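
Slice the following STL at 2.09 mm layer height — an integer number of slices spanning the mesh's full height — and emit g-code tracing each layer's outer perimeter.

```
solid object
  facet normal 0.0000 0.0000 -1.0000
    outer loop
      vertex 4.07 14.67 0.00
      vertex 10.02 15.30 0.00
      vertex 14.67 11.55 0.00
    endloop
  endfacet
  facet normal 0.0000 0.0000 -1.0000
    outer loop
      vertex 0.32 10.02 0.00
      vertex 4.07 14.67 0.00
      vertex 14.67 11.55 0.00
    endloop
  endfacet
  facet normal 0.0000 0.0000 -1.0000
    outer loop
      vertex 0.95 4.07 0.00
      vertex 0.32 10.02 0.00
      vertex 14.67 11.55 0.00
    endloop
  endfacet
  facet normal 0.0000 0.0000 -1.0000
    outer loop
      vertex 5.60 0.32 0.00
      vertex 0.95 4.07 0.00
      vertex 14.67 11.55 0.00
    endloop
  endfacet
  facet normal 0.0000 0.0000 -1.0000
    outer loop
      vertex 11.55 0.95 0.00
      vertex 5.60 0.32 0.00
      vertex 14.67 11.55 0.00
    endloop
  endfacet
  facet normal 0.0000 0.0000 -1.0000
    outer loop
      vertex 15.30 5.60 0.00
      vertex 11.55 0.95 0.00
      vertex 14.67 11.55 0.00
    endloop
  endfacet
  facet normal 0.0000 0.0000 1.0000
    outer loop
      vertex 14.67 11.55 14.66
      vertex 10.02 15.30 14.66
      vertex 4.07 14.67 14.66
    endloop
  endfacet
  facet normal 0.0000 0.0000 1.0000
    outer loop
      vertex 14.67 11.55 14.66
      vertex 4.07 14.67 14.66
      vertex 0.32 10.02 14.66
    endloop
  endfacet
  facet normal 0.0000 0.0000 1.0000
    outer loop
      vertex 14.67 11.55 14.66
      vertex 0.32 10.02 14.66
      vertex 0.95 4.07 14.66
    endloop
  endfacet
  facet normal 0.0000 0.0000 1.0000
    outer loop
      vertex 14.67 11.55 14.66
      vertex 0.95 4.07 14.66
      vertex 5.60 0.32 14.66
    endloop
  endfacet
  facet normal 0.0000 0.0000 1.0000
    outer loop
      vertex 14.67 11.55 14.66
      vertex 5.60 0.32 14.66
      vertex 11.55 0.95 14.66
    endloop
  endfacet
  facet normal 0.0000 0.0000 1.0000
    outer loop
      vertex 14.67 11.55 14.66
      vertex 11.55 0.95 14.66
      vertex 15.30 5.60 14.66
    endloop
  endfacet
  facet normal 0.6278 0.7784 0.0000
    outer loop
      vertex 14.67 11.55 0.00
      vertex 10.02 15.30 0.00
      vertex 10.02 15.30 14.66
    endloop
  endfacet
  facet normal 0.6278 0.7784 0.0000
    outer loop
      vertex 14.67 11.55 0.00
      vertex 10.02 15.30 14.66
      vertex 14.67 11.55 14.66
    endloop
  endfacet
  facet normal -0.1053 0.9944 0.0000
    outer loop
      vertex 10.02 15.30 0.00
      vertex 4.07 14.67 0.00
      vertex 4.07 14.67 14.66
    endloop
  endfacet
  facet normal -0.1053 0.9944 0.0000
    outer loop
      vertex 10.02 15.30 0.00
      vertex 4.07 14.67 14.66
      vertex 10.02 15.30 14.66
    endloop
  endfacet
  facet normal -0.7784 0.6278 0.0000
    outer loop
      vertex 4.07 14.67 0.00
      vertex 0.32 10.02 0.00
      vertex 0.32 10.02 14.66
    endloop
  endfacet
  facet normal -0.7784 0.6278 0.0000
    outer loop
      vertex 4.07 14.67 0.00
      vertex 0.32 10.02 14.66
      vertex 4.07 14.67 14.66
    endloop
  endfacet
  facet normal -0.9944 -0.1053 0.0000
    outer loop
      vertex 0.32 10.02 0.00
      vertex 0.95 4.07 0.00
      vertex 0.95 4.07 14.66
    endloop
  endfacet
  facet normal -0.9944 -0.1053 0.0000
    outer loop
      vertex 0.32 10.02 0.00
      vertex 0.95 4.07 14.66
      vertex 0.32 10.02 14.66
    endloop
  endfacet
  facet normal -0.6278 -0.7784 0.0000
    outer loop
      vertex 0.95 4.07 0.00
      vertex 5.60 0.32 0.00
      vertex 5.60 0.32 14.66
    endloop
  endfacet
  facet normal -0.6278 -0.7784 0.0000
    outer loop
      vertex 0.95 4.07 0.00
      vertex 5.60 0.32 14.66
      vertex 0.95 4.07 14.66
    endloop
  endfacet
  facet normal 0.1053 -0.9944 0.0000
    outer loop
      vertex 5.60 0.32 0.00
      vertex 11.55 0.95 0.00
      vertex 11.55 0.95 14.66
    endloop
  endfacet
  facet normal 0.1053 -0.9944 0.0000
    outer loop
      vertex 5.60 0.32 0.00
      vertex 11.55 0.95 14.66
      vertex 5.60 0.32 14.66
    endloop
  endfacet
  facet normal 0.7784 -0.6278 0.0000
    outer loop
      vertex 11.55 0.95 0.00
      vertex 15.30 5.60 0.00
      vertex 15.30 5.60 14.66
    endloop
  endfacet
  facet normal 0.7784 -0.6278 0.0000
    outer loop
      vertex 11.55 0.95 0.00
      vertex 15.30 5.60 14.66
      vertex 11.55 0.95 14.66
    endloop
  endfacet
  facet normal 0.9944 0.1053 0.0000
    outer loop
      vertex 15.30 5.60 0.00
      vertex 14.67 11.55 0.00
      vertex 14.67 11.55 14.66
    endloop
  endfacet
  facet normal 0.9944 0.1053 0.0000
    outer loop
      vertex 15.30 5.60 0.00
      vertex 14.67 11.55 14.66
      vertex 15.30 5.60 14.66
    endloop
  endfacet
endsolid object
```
; perimeter-only toolpath
G21 ; units = mm
G90 ; absolute positioning
G28 ; home
; layer 1
G0 Z2.09
G0 X14.67 Y11.55
G1 X10.02 Y15.30
G1 X4.07 Y14.67
G1 X0.32 Y10.02
G1 X0.95 Y4.07
G1 X5.60 Y0.32
G1 X11.55 Y0.95
G1 X15.30 Y5.60
G1 X14.67 Y11.55
; layer 2
G0 Z4.19
G0 X14.67 Y11.55
G1 X10.02 Y15.30
G1 X4.07 Y14.67
G1 X0.32 Y10.02
G1 X0.95 Y4.07
G1 X5.60 Y0.32
G1 X11.55 Y0.95
G1 X15.30 Y5.60
G1 X14.67 Y11.55
; layer 3
G0 Z6.28
G0 X14.67 Y11.55
G1 X10.02 Y15.30
G1 X4.07 Y14.67
G1 X0.32 Y10.02
G1 X0.95 Y4.07
G1 X5.60 Y0.32
G1 X11.55 Y0.95
G1 X15.30 Y5.60
G1 X14.67 Y11.55
; layer 4
G0 Z8.38
G0 X14.67 Y11.55
G1 X10.02 Y15.30
G1 X4.07 Y14.67
G1 X0.32 Y10.02
G1 X0.95 Y4.07
G1 X5.60 Y0.32
G1 X11.55 Y0.95
G1 X15.30 Y5.60
G1 X14.67 Y11.55
; layer 5
G0 Z10.47
G0 X14.67 Y11.55
G1 X10.02 Y15.30
G1 X4.07 Y14.67
G1 X0.32 Y10.02
G1 X0.95 Y4.07
G1 X5.60 Y0.32
G1 X11.55 Y0.95
G1 X15.30 Y5.60
G1 X14.67 Y11.55
; layer 6
G0 Z12.57
G0 X14.67 Y11.55
G1 X10.02 Y15.30
G1 X4.07 Y14.67
G1 X0.32 Y10.02
G1 X0.95 Y4.07
G1 X5.60 Y0.32
G1 X11.55 Y0.95
G1 X15.30 Y5.60
G1 X14.67 Y11.55
; layer 7
G0 Z14.66
G0 X14.67 Y11.55
G1 X10.02 Y15.30
G1 X4.07 Y14.67
G1 X0.32 Y10.02
G1 X0.95 Y4.07
G1 X5.60 Y0.32
G1 X11.55 Y0.95
G1 X15.30 Y5.60
G1 X14.67 Y11.55
M2 ; end

The solid is a regular 8-sided prism (a cylinder approximated with 8 flat sides), circumscribed radius ≈ 7.81 mm, height ≈ 14.7 mm. Slicing at Δz = 2.09 mm — 7 equal slices spanning the solid's height, so layer i sits at z = i·h/7 — gives 7 non-empty perimeters. Each is a 8-segment closed polygon; G0 lifts to the layer z and rapids to the start vertex, then G1 traces the edges.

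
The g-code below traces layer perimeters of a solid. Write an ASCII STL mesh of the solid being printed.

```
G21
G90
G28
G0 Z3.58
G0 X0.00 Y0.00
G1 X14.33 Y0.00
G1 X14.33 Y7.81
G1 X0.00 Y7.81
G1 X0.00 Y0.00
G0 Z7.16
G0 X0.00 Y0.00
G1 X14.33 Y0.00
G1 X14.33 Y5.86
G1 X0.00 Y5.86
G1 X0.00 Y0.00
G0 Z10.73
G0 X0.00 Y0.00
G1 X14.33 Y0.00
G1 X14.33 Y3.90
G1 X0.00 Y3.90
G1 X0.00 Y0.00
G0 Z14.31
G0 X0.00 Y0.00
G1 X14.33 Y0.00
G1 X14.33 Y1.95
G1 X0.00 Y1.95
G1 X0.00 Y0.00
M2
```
solid part
  facet normal 0.0000 0.0000 -1.0000
    outer loop
      vertex 14.33 9.76 0.00
      vertex 14.33 0.00 0.00
      vertex 0.00 0.00 0.00
    endloop
  endfacet
  facet normal 0.0000 0.0000 -1.0000
    outer loop
      vertex 0.00 9.76 0.00
      vertex 14.33 9.76 0.00
      vertex 0.00 0.00 0.00
    endloop
  endfacet
  facet normal 0.0000 -1.0000 0.0000
    outer loop
      vertex 0.00 0.00 0.00
      vertex 14.33 0.00 0.00
      vertex 14.33 0.00 17.89
    endloop
  endfacet
  facet normal 0.0000 -1.0000 0.0000
    outer loop
      vertex 0.00 0.00 0.00
      vertex 14.33 0.00 17.89
      vertex 0.00 0.00 17.89
    endloop
  endfacet
  facet normal 0.0000 0.8779 0.4789
    outer loop
      vertex 0.00 0.00 17.89
      vertex 14.33 0.00 17.89
      vertex 14.33 9.76 0.00
    endloop
  endfacet
  facet normal 0.0000 0.8779 0.4789
    outer loop
      vertex 0.00 0.00 17.89
      vertex 14.33 9.76 0.00
      vertex 0.00 9.76 0.00
    endloop
  endfacet
  facet normal -1.0000 0.0000 0.0000
    outer loop
      vertex 0.00 0.00 17.89
      vertex 0.00 9.76 0.00
      vertex 0.00 0.00 0.00
    endloop
  endfacet
  facet normal 1.0000 0.0000 0.0000
    outer loop
      vertex 14.33 0.00 0.00
      vertex 14.33 9.76 0.00
      vertex 14.33 0.00 17.89
    endloop
  endfacet
endsolid part

The G0 Z moves step by Δz≈3.58 mm. The G1 loops shrink linearly with z, so the solid tapers from its base footprint up to z≈17.9. Closing with a flat bottom cap and the tapered top and triangulating gives 8 facets — a wedge (ramp): 14.3 × 9.76 mm base, rising to 17.9 mm along the y=0 edge and sloping linearly to z=0 at y=9.76.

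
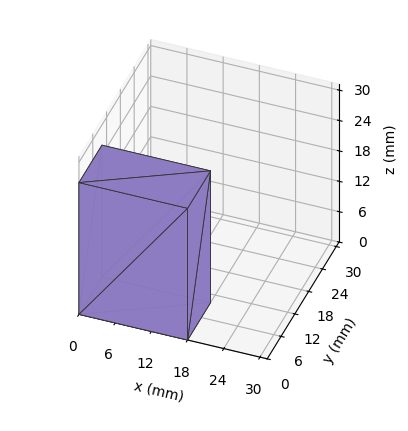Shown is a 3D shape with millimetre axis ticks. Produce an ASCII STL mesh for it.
Reading the render: the shape is a rectangular box, roughly 18 × 10 mm footprint and 26 mm tall (dimensions read to the nearest mm from the axis ticks). For the STL, each face is triangulated and given an outward normal.

solid part
  facet normal 0.0000 0.0000 -1.0000
    outer loop
      vertex 18.0 10.0 0.0
      vertex 18.0 0.0 0.0
      vertex 0.0 0.0 0.0
    endloop
  endfacet
  facet normal 0.0000 0.0000 -1.0000
    outer loop
      vertex 0.0 10.0 0.0
      vertex 18.0 10.0 0.0
      vertex 0.0 0.0 0.0
    endloop
  endfacet
  facet normal 0.0000 0.0000 1.0000
    outer loop
      vertex 0.0 0.0 26.0
      vertex 18.0 0.0 26.0
      vertex 18.0 10.0 26.0
    endloop
  endfacet
  facet normal 0.0000 0.0000 1.0000
    outer loop
      vertex 0.0 0.0 26.0
      vertex 18.0 10.0 26.0
      vertex 0.0 10.0 26.0
    endloop
  endfacet
  facet normal 0.0000 -1.0000 0.0000
    outer loop
      vertex 0.0 0.0 0.0
      vertex 18.0 0.0 0.0
      vertex 18.0 0.0 26.0
    endloop
  endfacet
  facet normal 0.0000 -1.0000 0.0000
    outer loop
      vertex 0.0 0.0 0.0
      vertex 18.0 0.0 26.0
      vertex 0.0 0.0 26.0
    endloop
  endfacet
  facet normal 0.0000 1.0000 0.0000
    outer loop
      vertex 18.0 10.0 26.0
      vertex 18.0 10.0 0.0
      vertex 0.0 10.0 0.0
    endloop
  endfacet
  facet normal 0.0000 1.0000 0.0000
    outer loop
      vertex 0.0 10.0 26.0
      vertex 18.0 10.0 26.0
      vertex 0.0 10.0 0.0
    endloop
  endfacet
  facet normal -1.0000 0.0000 0.0000
    outer loop
      vertex 0.0 10.0 26.0
      vertex 0.0 10.0 0.0
      vertex 0.0 0.0 0.0
    endloop
  endfacet
  facet normal -1.0000 0.0000 0.0000
    outer loop
      vertex 0.0 0.0 26.0
      vertex 0.0 10.0 26.0
      vertex 0.0 0.0 0.0
    endloop
  endfacet
  facet normal 1.0000 0.0000 0.0000
    outer loop
      vertex 18.0 0.0 0.0
      vertex 18.0 10.0 0.0
      vertex 18.0 10.0 26.0
    endloop
  endfacet
  facet normal 1.0000 0.0000 0.0000
    outer loop
      vertex 18.0 0.0 0.0
      vertex 18.0 10.0 26.0
      vertex 18.0 0.0 26.0
    endloop
  endfacet
endsolid part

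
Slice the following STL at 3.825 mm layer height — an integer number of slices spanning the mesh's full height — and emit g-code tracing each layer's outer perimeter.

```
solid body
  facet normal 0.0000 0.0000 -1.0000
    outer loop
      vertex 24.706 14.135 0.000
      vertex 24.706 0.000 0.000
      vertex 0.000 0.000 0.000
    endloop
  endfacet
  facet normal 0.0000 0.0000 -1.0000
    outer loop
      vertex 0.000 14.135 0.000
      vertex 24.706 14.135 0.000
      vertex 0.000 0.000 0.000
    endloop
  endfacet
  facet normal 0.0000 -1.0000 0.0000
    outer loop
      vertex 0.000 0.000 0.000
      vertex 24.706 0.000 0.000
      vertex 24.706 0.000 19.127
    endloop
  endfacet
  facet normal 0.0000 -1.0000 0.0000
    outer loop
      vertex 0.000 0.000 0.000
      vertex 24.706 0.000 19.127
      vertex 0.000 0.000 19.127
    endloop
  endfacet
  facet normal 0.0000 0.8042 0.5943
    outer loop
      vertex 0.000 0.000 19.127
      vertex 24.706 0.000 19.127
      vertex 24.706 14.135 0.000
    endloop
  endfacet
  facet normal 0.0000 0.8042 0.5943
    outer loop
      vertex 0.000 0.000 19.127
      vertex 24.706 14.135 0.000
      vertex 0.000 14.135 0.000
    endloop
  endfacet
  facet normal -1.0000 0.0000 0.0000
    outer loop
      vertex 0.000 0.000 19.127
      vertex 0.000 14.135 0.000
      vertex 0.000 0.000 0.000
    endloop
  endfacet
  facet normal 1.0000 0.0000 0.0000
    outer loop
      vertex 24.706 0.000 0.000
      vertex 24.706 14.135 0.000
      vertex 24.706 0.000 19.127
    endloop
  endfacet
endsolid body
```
; perimeter-only toolpath
G21 ; units = mm
G90 ; absolute positioning
G28 ; home
; layer 1
G0 Z3.825
G0 X0.000 Y0.000
G1 X24.706 Y0.000
G1 X24.706 Y11.308
G1 X0.000 Y11.308
G1 X0.000 Y0.000
; layer 2
G0 Z7.651
G0 X0.000 Y0.000
G1 X24.706 Y0.000
G1 X24.706 Y8.481
G1 X0.000 Y8.481
G1 X0.000 Y0.000
; layer 3
G0 Z11.476
G0 X0.000 Y0.000
G1 X24.706 Y0.000
G1 X24.706 Y5.654
G1 X0.000 Y5.654
G1 X0.000 Y0.000
; layer 4
G0 Z15.302
G0 X0.000 Y0.000
G1 X24.706 Y0.000
G1 X24.706 Y2.827
G1 X0.000 Y2.827
G1 X0.000 Y0.000
M2 ; end

The solid is a wedge (ramp): 24.7 × 14.1 mm base, rising to 19.1 mm along the y=0 edge and sloping linearly to z=0 at y=14.1. Slicing at Δz = 3.825 mm — 5 equal slices spanning the solid's height, so layer i sits at z = i·h/5 — gives 4 non-empty perimeters. Each is a 4-segment closed polygon; G0 lifts to the layer z and rapids to the start vertex, then G1 traces the edges. The cross-section shrinks linearly with z (the slice at the apex is degenerate and omitted).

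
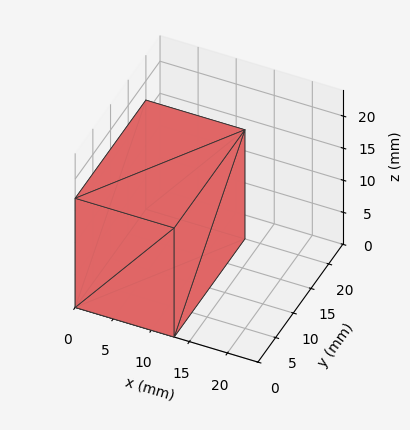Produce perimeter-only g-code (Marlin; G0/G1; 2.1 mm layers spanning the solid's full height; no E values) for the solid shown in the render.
Reading the render: the shape is a rectangular box, roughly 13 × 20 mm footprint and 17 mm tall (dimensions read to the nearest mm from the axis ticks). For the g-code, the solid's height is divided into equal slices at the stated Δz and each level perimeter traced with G1 moves after a G0 lift.

; perimeter-only toolpath
G21 ; units = mm
G90 ; absolute positioning
G28 ; home
; layer 1
G0 Z2.1
G0 X0.0 Y0.0
G1 X13.0 Y0.0
G1 X13.0 Y20.0
G1 X0.0 Y20.0
G1 X0.0 Y0.0
; layer 2
G0 Z4.2
G0 X0.0 Y0.0
G1 X13.0 Y0.0
G1 X13.0 Y20.0
G1 X0.0 Y20.0
G1 X0.0 Y0.0
; layer 3
G0 Z6.4
G0 X0.0 Y0.0
G1 X13.0 Y0.0
G1 X13.0 Y20.0
G1 X0.0 Y20.0
G1 X0.0 Y0.0
; layer 4
G0 Z8.5
G0 X0.0 Y0.0
G1 X13.0 Y0.0
G1 X13.0 Y20.0
G1 X0.0 Y20.0
G1 X0.0 Y0.0
; layer 5
G0 Z10.6
G0 X0.0 Y0.0
G1 X13.0 Y0.0
G1 X13.0 Y20.0
G1 X0.0 Y20.0
G1 X0.0 Y0.0
; layer 6
G0 Z12.8
G0 X0.0 Y0.0
G1 X13.0 Y0.0
G1 X13.0 Y20.0
G1 X0.0 Y20.0
G1 X0.0 Y0.0
; layer 7
G0 Z14.9
G0 X0.0 Y0.0
G1 X13.0 Y0.0
G1 X13.0 Y20.0
G1 X0.0 Y20.0
G1 X0.0 Y0.0
; layer 8
G0 Z17.0
G0 X0.0 Y0.0
G1 X13.0 Y0.0
G1 X13.0 Y20.0
G1 X0.0 Y20.0
G1 X0.0 Y0.0
M2 ; end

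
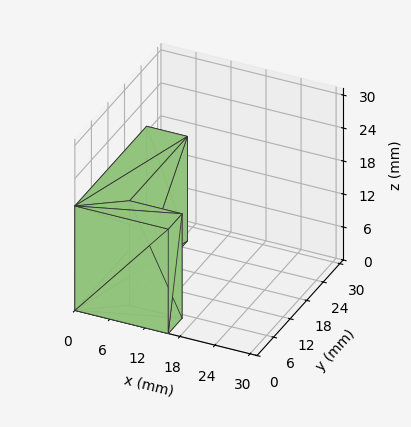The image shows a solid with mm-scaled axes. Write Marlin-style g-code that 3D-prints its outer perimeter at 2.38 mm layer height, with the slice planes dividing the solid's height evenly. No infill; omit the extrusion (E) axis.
Reading the render: the shape is an L-shaped prism: outer 16 × 26 mm, arm thicknesses ≈ 5 mm (horizontal) and 7 mm (vertical), extruded 19 mm in z (dimensions read to the nearest mm from the axis ticks). For the g-code, the solid's height is divided into equal slices at the stated Δz and each level perimeter traced with G1 moves after a G0 lift.

; perimeter-only toolpath
G21 ; units = mm
G90 ; absolute positioning
G28 ; home
; layer 1
G0 Z2.38
G0 X0.00 Y0.00
G1 X16.00 Y0.00
G1 X16.00 Y5.00
G1 X7.00 Y5.00
G1 X7.00 Y26.00
G1 X0.00 Y26.00
G1 X0.00 Y0.00
; layer 2
G0 Z4.75
G0 X0.00 Y0.00
G1 X16.00 Y0.00
G1 X16.00 Y5.00
G1 X7.00 Y5.00
G1 X7.00 Y26.00
G1 X0.00 Y26.00
G1 X0.00 Y0.00
; layer 3
G0 Z7.12
G0 X0.00 Y0.00
G1 X16.00 Y0.00
G1 X16.00 Y5.00
G1 X7.00 Y5.00
G1 X7.00 Y26.00
G1 X0.00 Y26.00
G1 X0.00 Y0.00
; layer 4
G0 Z9.50
G0 X0.00 Y0.00
G1 X16.00 Y0.00
G1 X16.00 Y5.00
G1 X7.00 Y5.00
G1 X7.00 Y26.00
G1 X0.00 Y26.00
G1 X0.00 Y0.00
; layer 5
G0 Z11.88
G0 X0.00 Y0.00
G1 X16.00 Y0.00
G1 X16.00 Y5.00
G1 X7.00 Y5.00
G1 X7.00 Y26.00
G1 X0.00 Y26.00
G1 X0.00 Y0.00
; layer 6
G0 Z14.25
G0 X0.00 Y0.00
G1 X16.00 Y0.00
G1 X16.00 Y5.00
G1 X7.00 Y5.00
G1 X7.00 Y26.00
G1 X0.00 Y26.00
G1 X0.00 Y0.00
; layer 7
G0 Z16.62
G0 X0.00 Y0.00
G1 X16.00 Y0.00
G1 X16.00 Y5.00
G1 X7.00 Y5.00
G1 X7.00 Y26.00
G1 X0.00 Y26.00
G1 X0.00 Y0.00
; layer 8
G0 Z19.00
G0 X0.00 Y0.00
G1 X16.00 Y0.00
G1 X16.00 Y5.00
G1 X7.00 Y5.00
G1 X7.00 Y26.00
G1 X0.00 Y26.00
G1 X0.00 Y0.00
M2 ; end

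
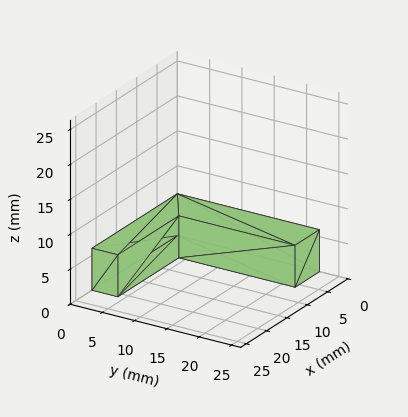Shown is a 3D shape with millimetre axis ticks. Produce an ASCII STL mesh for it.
Reading the render: the shape is an L-shaped prism: outer 21 × 22 mm, arm thicknesses ≈ 4 mm (horizontal) and 6 mm (vertical), extruded 6 mm in z (dimensions read to the nearest mm from the axis ticks). For the STL, each face is triangulated and given an outward normal.

solid part
  facet normal 0.0000 0.0000 -1.0000
    outer loop
      vertex 21.0 4.0 0.0
      vertex 21.0 0.0 0.0
      vertex 0.0 0.0 0.0
    endloop
  endfacet
  facet normal 0.0000 0.0000 -1.0000
    outer loop
      vertex 6.0 4.0 0.0
      vertex 21.0 4.0 0.0
      vertex 0.0 0.0 0.0
    endloop
  endfacet
  facet normal 0.0000 0.0000 -1.0000
    outer loop
      vertex 6.0 22.0 0.0
      vertex 6.0 4.0 0.0
      vertex 0.0 0.0 0.0
    endloop
  endfacet
  facet normal 0.0000 0.0000 -1.0000
    outer loop
      vertex 0.0 22.0 0.0
      vertex 6.0 22.0 0.0
      vertex 0.0 0.0 0.0
    endloop
  endfacet
  facet normal 0.0000 0.0000 1.0000
    outer loop
      vertex 0.0 0.0 6.0
      vertex 21.0 0.0 6.0
      vertex 21.0 4.0 6.0
    endloop
  endfacet
  facet normal 0.0000 0.0000 1.0000
    outer loop
      vertex 0.0 0.0 6.0
      vertex 21.0 4.0 6.0
      vertex 6.0 4.0 6.0
    endloop
  endfacet
  facet normal 0.0000 0.0000 1.0000
    outer loop
      vertex 0.0 0.0 6.0
      vertex 6.0 4.0 6.0
      vertex 6.0 22.0 6.0
    endloop
  endfacet
  facet normal 0.0000 0.0000 1.0000
    outer loop
      vertex 0.0 0.0 6.0
      vertex 6.0 22.0 6.0
      vertex 0.0 22.0 6.0
    endloop
  endfacet
  facet normal 0.0000 -1.0000 0.0000
    outer loop
      vertex 0.0 0.0 0.0
      vertex 21.0 0.0 0.0
      vertex 21.0 0.0 6.0
    endloop
  endfacet
  facet normal 0.0000 -1.0000 0.0000
    outer loop
      vertex 0.0 0.0 0.0
      vertex 21.0 0.0 6.0
      vertex 0.0 0.0 6.0
    endloop
  endfacet
  facet normal 1.0000 0.0000 0.0000
    outer loop
      vertex 21.0 0.0 0.0
      vertex 21.0 4.0 0.0
      vertex 21.0 4.0 6.0
    endloop
  endfacet
  facet normal 1.0000 0.0000 0.0000
    outer loop
      vertex 21.0 0.0 0.0
      vertex 21.0 4.0 6.0
      vertex 21.0 0.0 6.0
    endloop
  endfacet
  facet normal 0.0000 1.0000 0.0000
    outer loop
      vertex 21.0 4.0 0.0
      vertex 6.0 4.0 0.0
      vertex 6.0 4.0 6.0
    endloop
  endfacet
  facet normal 0.0000 1.0000 0.0000
    outer loop
      vertex 21.0 4.0 0.0
      vertex 6.0 4.0 6.0
      vertex 21.0 4.0 6.0
    endloop
  endfacet
  facet normal 1.0000 0.0000 0.0000
    outer loop
      vertex 6.0 4.0 0.0
      vertex 6.0 22.0 0.0
      vertex 6.0 22.0 6.0
    endloop
  endfacet
  facet normal 1.0000 0.0000 0.0000
    outer loop
      vertex 6.0 4.0 0.0
      vertex 6.0 22.0 6.0
      vertex 6.0 4.0 6.0
    endloop
  endfacet
  facet normal 0.0000 1.0000 0.0000
    outer loop
      vertex 6.0 22.0 0.0
      vertex 0.0 22.0 0.0
      vertex 0.0 22.0 6.0
    endloop
  endfacet
  facet normal 0.0000 1.0000 0.0000
    outer loop
      vertex 6.0 22.0 0.0
      vertex 0.0 22.0 6.0
      vertex 6.0 22.0 6.0
    endloop
  endfacet
  facet normal -1.0000 0.0000 0.0000
    outer loop
      vertex 0.0 22.0 0.0
      vertex 0.0 0.0 0.0
      vertex 0.0 0.0 6.0
    endloop
  endfacet
  facet normal -1.0000 0.0000 0.0000
    outer loop
      vertex 0.0 22.0 0.0
      vertex 0.0 0.0 6.0
      vertex 0.0 22.0 6.0
    endloop
  endfacet
endsolid part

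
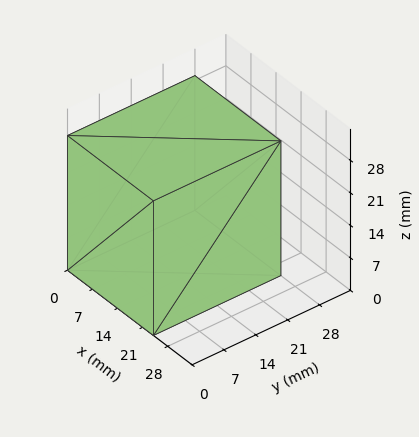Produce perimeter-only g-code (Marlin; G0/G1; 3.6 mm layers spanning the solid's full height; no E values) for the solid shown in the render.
Reading the render: the shape is a rectangular box, roughly 24 × 28 mm footprint and 29 mm tall (dimensions read to the nearest mm from the axis ticks). For the g-code, the solid's height is divided into equal slices at the stated Δz and each level perimeter traced with G1 moves after a G0 lift.

; perimeter-only toolpath
G21 ; units = mm
G90 ; absolute positioning
G28 ; home
; layer 1
G0 Z3.6
G0 X0.0 Y0.0
G1 X24.0 Y0.0
G1 X24.0 Y28.0
G1 X0.0 Y28.0
G1 X0.0 Y0.0
; layer 2
G0 Z7.2
G0 X0.0 Y0.0
G1 X24.0 Y0.0
G1 X24.0 Y28.0
G1 X0.0 Y28.0
G1 X0.0 Y0.0
; layer 3
G0 Z10.9
G0 X0.0 Y0.0
G1 X24.0 Y0.0
G1 X24.0 Y28.0
G1 X0.0 Y28.0
G1 X0.0 Y0.0
; layer 4
G0 Z14.5
G0 X0.0 Y0.0
G1 X24.0 Y0.0
G1 X24.0 Y28.0
G1 X0.0 Y28.0
G1 X0.0 Y0.0
; layer 5
G0 Z18.1
G0 X0.0 Y0.0
G1 X24.0 Y0.0
G1 X24.0 Y28.0
G1 X0.0 Y28.0
G1 X0.0 Y0.0
; layer 6
G0 Z21.8
G0 X0.0 Y0.0
G1 X24.0 Y0.0
G1 X24.0 Y28.0
G1 X0.0 Y28.0
G1 X0.0 Y0.0
; layer 7
G0 Z25.4
G0 X0.0 Y0.0
G1 X24.0 Y0.0
G1 X24.0 Y28.0
G1 X0.0 Y28.0
G1 X0.0 Y0.0
; layer 8
G0 Z29.0
G0 X0.0 Y0.0
G1 X24.0 Y0.0
G1 X24.0 Y28.0
G1 X0.0 Y28.0
G1 X0.0 Y0.0
M2 ; end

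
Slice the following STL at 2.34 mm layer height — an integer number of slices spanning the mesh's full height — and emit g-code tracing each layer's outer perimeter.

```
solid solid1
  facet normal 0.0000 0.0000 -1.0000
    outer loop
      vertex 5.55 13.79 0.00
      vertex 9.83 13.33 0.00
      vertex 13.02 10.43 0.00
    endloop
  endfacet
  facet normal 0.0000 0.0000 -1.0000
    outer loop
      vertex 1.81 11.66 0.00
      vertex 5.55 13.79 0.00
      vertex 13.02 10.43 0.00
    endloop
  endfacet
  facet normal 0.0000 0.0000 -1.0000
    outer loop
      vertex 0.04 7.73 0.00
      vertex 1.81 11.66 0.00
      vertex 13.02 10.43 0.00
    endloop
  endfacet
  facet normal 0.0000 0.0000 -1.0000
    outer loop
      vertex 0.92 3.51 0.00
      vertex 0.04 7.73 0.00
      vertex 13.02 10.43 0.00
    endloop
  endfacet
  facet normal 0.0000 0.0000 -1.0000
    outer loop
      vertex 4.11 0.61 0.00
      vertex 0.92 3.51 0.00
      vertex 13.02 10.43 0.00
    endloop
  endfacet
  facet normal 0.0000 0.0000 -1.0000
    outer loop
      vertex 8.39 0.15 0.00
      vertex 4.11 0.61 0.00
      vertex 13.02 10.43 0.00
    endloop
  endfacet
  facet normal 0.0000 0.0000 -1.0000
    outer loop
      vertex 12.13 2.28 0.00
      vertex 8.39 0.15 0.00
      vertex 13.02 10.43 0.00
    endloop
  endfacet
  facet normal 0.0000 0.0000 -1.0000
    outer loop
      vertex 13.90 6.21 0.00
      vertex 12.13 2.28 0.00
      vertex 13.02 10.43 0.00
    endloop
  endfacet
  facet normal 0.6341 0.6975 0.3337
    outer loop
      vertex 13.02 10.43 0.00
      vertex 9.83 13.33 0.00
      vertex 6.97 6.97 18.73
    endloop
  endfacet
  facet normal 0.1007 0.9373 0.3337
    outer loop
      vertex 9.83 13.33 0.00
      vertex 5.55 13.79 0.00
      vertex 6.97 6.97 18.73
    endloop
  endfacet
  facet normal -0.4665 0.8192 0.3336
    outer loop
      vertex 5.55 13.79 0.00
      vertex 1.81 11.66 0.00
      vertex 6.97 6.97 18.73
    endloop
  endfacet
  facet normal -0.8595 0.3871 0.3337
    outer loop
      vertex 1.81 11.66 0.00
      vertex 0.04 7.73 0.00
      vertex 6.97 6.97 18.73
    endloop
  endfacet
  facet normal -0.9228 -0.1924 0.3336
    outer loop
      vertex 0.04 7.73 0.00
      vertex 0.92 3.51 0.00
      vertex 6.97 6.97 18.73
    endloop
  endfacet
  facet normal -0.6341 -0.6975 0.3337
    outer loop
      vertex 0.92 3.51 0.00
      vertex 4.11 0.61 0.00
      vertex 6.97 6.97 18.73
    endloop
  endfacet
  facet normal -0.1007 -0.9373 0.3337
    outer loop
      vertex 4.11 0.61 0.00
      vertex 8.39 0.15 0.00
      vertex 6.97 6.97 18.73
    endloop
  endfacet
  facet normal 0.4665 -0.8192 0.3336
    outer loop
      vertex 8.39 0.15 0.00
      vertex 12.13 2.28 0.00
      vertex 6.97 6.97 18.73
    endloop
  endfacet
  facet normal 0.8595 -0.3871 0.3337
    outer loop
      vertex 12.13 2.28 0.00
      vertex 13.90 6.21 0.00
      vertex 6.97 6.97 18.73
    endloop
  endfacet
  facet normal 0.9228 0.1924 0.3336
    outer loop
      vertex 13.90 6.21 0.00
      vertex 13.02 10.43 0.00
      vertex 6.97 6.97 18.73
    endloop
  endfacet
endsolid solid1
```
; perimeter-only toolpath
G21 ; units = mm
G90 ; absolute positioning
G28 ; home
; layer 1
G0 Z2.34
G0 X12.26 Y10.00
G1 X9.47 Y12.54
G1 X5.73 Y12.94
G1 X2.46 Y11.07
G1 X0.91 Y7.63
G1 X1.68 Y3.94
G1 X4.47 Y1.40
G1 X8.21 Y1.00
G1 X11.49 Y2.87
G1 X13.03 Y6.30
G1 X12.26 Y10.00
; layer 2
G0 Z4.68
G0 X11.51 Y9.56
G1 X9.12 Y11.74
G1 X5.90 Y12.08
G1 X3.10 Y10.49
G1 X1.77 Y7.54
G1 X2.43 Y4.38
G1 X4.83 Y2.20
G1 X8.04 Y1.85
G1 X10.84 Y3.45
G1 X12.17 Y6.40
G1 X11.51 Y9.56
; layer 3
G0 Z7.02
G0 X10.75 Y9.13
G1 X8.76 Y10.95
G1 X6.08 Y11.23
G1 X3.75 Y9.90
G1 X2.64 Y7.45
G1 X3.19 Y4.81
G1 X5.18 Y3.00
G1 X7.86 Y2.71
G1 X10.20 Y4.04
G1 X11.30 Y6.50
G1 X10.75 Y9.13
; layer 4
G0 Z9.37
G0 X9.99 Y8.70
G1 X8.40 Y10.15
G1 X6.26 Y10.38
G1 X4.39 Y9.31
G1 X3.50 Y7.35
G1 X3.94 Y5.24
G1 X5.54 Y3.79
G1 X7.68 Y3.56
G1 X9.55 Y4.62
G1 X10.44 Y6.59
G1 X9.99 Y8.70
; layer 5
G0 Z11.71
G0 X9.24 Y8.27
G1 X8.04 Y9.36
G1 X6.44 Y9.53
G1 X5.04 Y8.73
G1 X4.37 Y7.26
G1 X4.70 Y5.67
G1 X5.90 Y4.58
G1 X7.50 Y4.41
G1 X8.91 Y5.21
G1 X9.57 Y6.69
G1 X9.24 Y8.27
; layer 6
G0 Z14.05
G0 X8.48 Y7.83
G1 X7.69 Y8.56
G1 X6.62 Y8.68
G1 X5.68 Y8.14
G1 X5.24 Y7.16
G1 X5.46 Y6.11
G1 X6.25 Y5.38
G1 X7.33 Y5.26
G1 X8.26 Y5.80
G1 X8.70 Y6.78
G1 X8.48 Y7.83
; layer 7
G0 Z16.39
G0 X7.73 Y7.40
G1 X7.33 Y7.76
G1 X6.79 Y7.82
G1 X6.33 Y7.56
G1 X6.10 Y7.06
G1 X6.21 Y6.54
G1 X6.61 Y6.18
G1 X7.15 Y6.12
G1 X7.61 Y6.38
G1 X7.84 Y6.88
G1 X7.73 Y7.40
M2 ; end

The solid is a regular 10-sided pyramid, base circumscribed radius ≈ 6.97 mm, apex at z ≈ 18.7 mm. Slicing at Δz = 2.34 mm — 8 equal slices spanning the solid's height, so layer i sits at z = i·h/8 — gives 7 non-empty perimeters. Each is a 10-segment closed polygon; G0 lifts to the layer z and rapids to the start vertex, then G1 traces the edges. The cross-section shrinks linearly with z (the slice at the apex is degenerate and omitted).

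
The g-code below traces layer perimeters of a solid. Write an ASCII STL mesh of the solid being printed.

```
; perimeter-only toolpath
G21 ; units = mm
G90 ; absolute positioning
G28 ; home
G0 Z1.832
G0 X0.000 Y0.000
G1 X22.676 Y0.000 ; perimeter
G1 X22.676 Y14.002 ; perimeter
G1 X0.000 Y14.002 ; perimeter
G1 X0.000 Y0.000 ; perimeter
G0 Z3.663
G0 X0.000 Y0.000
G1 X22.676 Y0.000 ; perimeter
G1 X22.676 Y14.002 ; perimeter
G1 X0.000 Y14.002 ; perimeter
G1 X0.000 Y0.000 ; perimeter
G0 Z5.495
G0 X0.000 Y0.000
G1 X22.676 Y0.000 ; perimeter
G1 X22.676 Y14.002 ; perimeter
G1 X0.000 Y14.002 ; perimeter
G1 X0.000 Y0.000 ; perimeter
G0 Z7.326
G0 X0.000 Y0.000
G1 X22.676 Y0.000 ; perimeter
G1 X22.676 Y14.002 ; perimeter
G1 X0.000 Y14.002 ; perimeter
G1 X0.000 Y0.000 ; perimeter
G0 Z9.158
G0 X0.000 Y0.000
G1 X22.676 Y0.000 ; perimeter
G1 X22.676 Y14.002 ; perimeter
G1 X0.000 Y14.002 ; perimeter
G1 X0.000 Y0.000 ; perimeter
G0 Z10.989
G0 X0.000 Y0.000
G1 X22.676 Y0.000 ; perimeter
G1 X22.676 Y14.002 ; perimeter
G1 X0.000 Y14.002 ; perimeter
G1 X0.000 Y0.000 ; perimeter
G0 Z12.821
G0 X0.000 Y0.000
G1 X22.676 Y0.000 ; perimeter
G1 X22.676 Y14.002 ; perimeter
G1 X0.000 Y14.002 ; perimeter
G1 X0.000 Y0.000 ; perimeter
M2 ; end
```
solid part
  facet normal 0.0000 0.0000 -1.0000
    outer loop
      vertex 22.676 14.002 0.000
      vertex 22.676 0.000 0.000
      vertex 0.000 0.000 0.000
    endloop
  endfacet
  facet normal 0.0000 0.0000 -1.0000
    outer loop
      vertex 0.000 14.002 0.000
      vertex 22.676 14.002 0.000
      vertex 0.000 0.000 0.000
    endloop
  endfacet
  facet normal 0.0000 0.0000 1.0000
    outer loop
      vertex 0.000 0.000 12.821
      vertex 22.676 0.000 12.821
      vertex 22.676 14.002 12.821
    endloop
  endfacet
  facet normal 0.0000 0.0000 1.0000
    outer loop
      vertex 0.000 0.000 12.821
      vertex 22.676 14.002 12.821
      vertex 0.000 14.002 12.821
    endloop
  endfacet
  facet normal 0.0000 -1.0000 0.0000
    outer loop
      vertex 0.000 0.000 0.000
      vertex 22.676 0.000 0.000
      vertex 22.676 0.000 12.821
    endloop
  endfacet
  facet normal 0.0000 -1.0000 0.0000
    outer loop
      vertex 0.000 0.000 0.000
      vertex 22.676 0.000 12.821
      vertex 0.000 0.000 12.821
    endloop
  endfacet
  facet normal 0.0000 1.0000 0.0000
    outer loop
      vertex 22.676 14.002 12.821
      vertex 22.676 14.002 0.000
      vertex 0.000 14.002 0.000
    endloop
  endfacet
  facet normal 0.0000 1.0000 0.0000
    outer loop
      vertex 0.000 14.002 12.821
      vertex 22.676 14.002 12.821
      vertex 0.000 14.002 0.000
    endloop
  endfacet
  facet normal -1.0000 0.0000 0.0000
    outer loop
      vertex 0.000 14.002 12.821
      vertex 0.000 14.002 0.000
      vertex 0.000 0.000 0.000
    endloop
  endfacet
  facet normal -1.0000 0.0000 0.0000
    outer loop
      vertex 0.000 0.000 12.821
      vertex 0.000 14.002 12.821
      vertex 0.000 0.000 0.000
    endloop
  endfacet
  facet normal 1.0000 0.0000 0.0000
    outer loop
      vertex 22.676 0.000 0.000
      vertex 22.676 14.002 0.000
      vertex 22.676 14.002 12.821
    endloop
  endfacet
  facet normal 1.0000 0.0000 0.0000
    outer loop
      vertex 22.676 0.000 0.000
      vertex 22.676 14.002 12.821
      vertex 22.676 0.000 12.821
    endloop
  endfacet
endsolid part

The G0 Z moves step by Δz≈1.832 mm. Every layer's G1 loop is the same polygon, so the solid is a straight extrusion of it from z=0 to z≈12.8. Closing with flat bottom and top caps and triangulating gives 12 facets — a rectangular box, roughly 22.7 × 14 mm footprint and 12.8 mm tall.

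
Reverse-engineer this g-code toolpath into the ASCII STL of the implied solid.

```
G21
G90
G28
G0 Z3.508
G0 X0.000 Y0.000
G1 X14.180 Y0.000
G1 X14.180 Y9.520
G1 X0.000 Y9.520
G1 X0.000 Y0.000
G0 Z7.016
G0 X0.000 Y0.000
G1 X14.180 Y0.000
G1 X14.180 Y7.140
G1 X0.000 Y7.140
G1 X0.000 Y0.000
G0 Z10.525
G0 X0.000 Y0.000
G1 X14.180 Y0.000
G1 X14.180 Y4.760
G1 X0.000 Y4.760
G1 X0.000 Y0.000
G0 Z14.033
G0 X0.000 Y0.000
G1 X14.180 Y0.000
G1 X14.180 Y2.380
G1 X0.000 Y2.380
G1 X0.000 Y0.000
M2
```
solid part
  facet normal 0.0000 0.0000 -1.0000
    outer loop
      vertex 14.180 11.900 0.000
      vertex 14.180 0.000 0.000
      vertex 0.000 0.000 0.000
    endloop
  endfacet
  facet normal 0.0000 0.0000 -1.0000
    outer loop
      vertex 0.000 11.900 0.000
      vertex 14.180 11.900 0.000
      vertex 0.000 0.000 0.000
    endloop
  endfacet
  facet normal 0.0000 -1.0000 0.0000
    outer loop
      vertex 0.000 0.000 0.000
      vertex 14.180 0.000 0.000
      vertex 14.180 0.000 17.541
    endloop
  endfacet
  facet normal 0.0000 -1.0000 0.0000
    outer loop
      vertex 0.000 0.000 0.000
      vertex 14.180 0.000 17.541
      vertex 0.000 0.000 17.541
    endloop
  endfacet
  facet normal 0.0000 0.8275 0.5614
    outer loop
      vertex 0.000 0.000 17.541
      vertex 14.180 0.000 17.541
      vertex 14.180 11.900 0.000
    endloop
  endfacet
  facet normal 0.0000 0.8275 0.5614
    outer loop
      vertex 0.000 0.000 17.541
      vertex 14.180 11.900 0.000
      vertex 0.000 11.900 0.000
    endloop
  endfacet
  facet normal -1.0000 0.0000 0.0000
    outer loop
      vertex 0.000 0.000 17.541
      vertex 0.000 11.900 0.000
      vertex 0.000 0.000 0.000
    endloop
  endfacet
  facet normal 1.0000 0.0000 0.0000
    outer loop
      vertex 14.180 0.000 0.000
      vertex 14.180 11.900 0.000
      vertex 14.180 0.000 17.541
    endloop
  endfacet
endsolid part

The G0 Z moves step by Δz≈3.508 mm. The G1 loops shrink linearly with z, so the solid tapers from its base footprint up to z≈17.5. Closing with a flat bottom cap and the tapered top and triangulating gives 8 facets — a wedge (ramp): 14.2 × 11.9 mm base, rising to 17.5 mm along the y=0 edge and sloping linearly to z=0 at y=11.9.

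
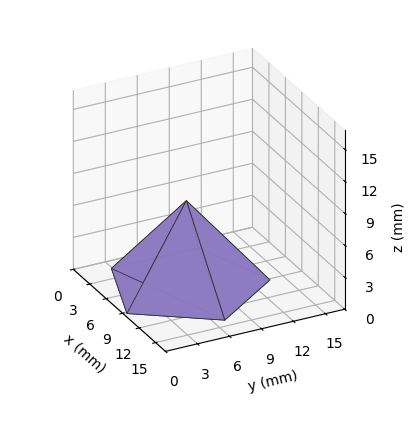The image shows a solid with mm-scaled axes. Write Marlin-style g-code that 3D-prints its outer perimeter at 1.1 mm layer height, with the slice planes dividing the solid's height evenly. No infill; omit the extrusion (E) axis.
Reading the render: the shape is a regular 5-sided pyramid, base circumscribed radius ≈ 7 mm, apex at z ≈ 8 mm (dimensions read to the nearest mm from the axis ticks). For the g-code, the solid's height is divided into equal slices at the stated Δz and each level perimeter traced with G1 moves after a G0 lift.

; perimeter-only toolpath
G21 ; units = mm
G90 ; absolute positioning
G28 ; home
; layer 1
G0 Z1.1
G0 X13.0 Y7.0
G1 X8.9 Y12.7
G1 X2.1 Y10.5
G1 X2.1 Y3.5
G1 X8.9 Y1.3
G1 X13.0 Y7.0
; layer 2
G0 Z2.3
G0 X12.0 Y7.0
G1 X8.6 Y11.8
G1 X2.9 Y9.9
G1 X2.9 Y4.1
G1 X8.6 Y2.2
G1 X12.0 Y7.0
; layer 3
G0 Z3.4
G0 X11.0 Y7.0
G1 X8.3 Y10.8
G1 X3.7 Y9.3
G1 X3.7 Y4.7
G1 X8.3 Y3.2
G1 X11.0 Y7.0
; layer 4
G0 Z4.6
G0 X10.0 Y7.0
G1 X7.9 Y9.9
G1 X4.6 Y8.8
G1 X4.6 Y5.2
G1 X7.9 Y4.1
G1 X10.0 Y7.0
; layer 5
G0 Z5.7
G0 X9.0 Y7.0
G1 X7.6 Y8.9
G1 X5.4 Y8.2
G1 X5.4 Y5.8
G1 X7.6 Y5.1
G1 X9.0 Y7.0
; layer 6
G0 Z6.9
G0 X8.0 Y7.0
G1 X7.3 Y8.0
G1 X6.2 Y7.6
G1 X6.2 Y6.4
G1 X7.3 Y6.0
G1 X8.0 Y7.0
M2 ; end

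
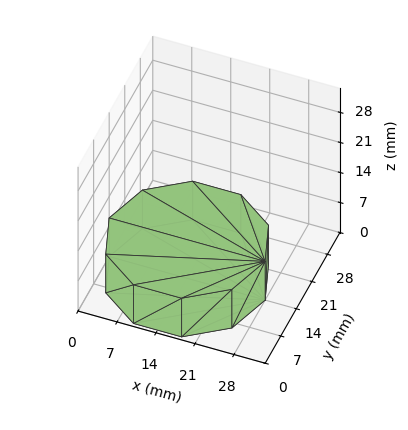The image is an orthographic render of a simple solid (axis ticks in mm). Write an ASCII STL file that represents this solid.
Reading the render: the shape is a regular 10-sided prism (a cylinder approximated with 10 flat sides), circumscribed radius ≈ 14 mm, height ≈ 9 mm (dimensions read to the nearest mm from the axis ticks). For the STL, each face is triangulated and given an outward normal.

solid part
  facet normal 0.0000 0.0000 -1.0000
    outer loop
      vertex 18.326 27.315 0.000
      vertex 25.326 22.229 0.000
      vertex 28.000 14.000 0.000
    endloop
  endfacet
  facet normal 0.0000 0.0000 -1.0000
    outer loop
      vertex 9.674 27.315 0.000
      vertex 18.326 27.315 0.000
      vertex 28.000 14.000 0.000
    endloop
  endfacet
  facet normal 0.0000 0.0000 -1.0000
    outer loop
      vertex 2.674 22.229 0.000
      vertex 9.674 27.315 0.000
      vertex 28.000 14.000 0.000
    endloop
  endfacet
  facet normal 0.0000 0.0000 -1.0000
    outer loop
      vertex 0.000 14.000 0.000
      vertex 2.674 22.229 0.000
      vertex 28.000 14.000 0.000
    endloop
  endfacet
  facet normal 0.0000 0.0000 -1.0000
    outer loop
      vertex 2.674 5.771 0.000
      vertex 0.000 14.000 0.000
      vertex 28.000 14.000 0.000
    endloop
  endfacet
  facet normal 0.0000 0.0000 -1.0000
    outer loop
      vertex 9.674 0.685 0.000
      vertex 2.674 5.771 0.000
      vertex 28.000 14.000 0.000
    endloop
  endfacet
  facet normal 0.0000 0.0000 -1.0000
    outer loop
      vertex 18.326 0.685 0.000
      vertex 9.674 0.685 0.000
      vertex 28.000 14.000 0.000
    endloop
  endfacet
  facet normal 0.0000 0.0000 -1.0000
    outer loop
      vertex 25.326 5.771 0.000
      vertex 18.326 0.685 0.000
      vertex 28.000 14.000 0.000
    endloop
  endfacet
  facet normal 0.0000 0.0000 1.0000
    outer loop
      vertex 28.000 14.000 9.000
      vertex 25.326 22.229 9.000
      vertex 18.326 27.315 9.000
    endloop
  endfacet
  facet normal 0.0000 0.0000 1.0000
    outer loop
      vertex 28.000 14.000 9.000
      vertex 18.326 27.315 9.000
      vertex 9.674 27.315 9.000
    endloop
  endfacet
  facet normal 0.0000 0.0000 1.0000
    outer loop
      vertex 28.000 14.000 9.000
      vertex 9.674 27.315 9.000
      vertex 2.674 22.229 9.000
    endloop
  endfacet
  facet normal 0.0000 0.0000 1.0000
    outer loop
      vertex 28.000 14.000 9.000
      vertex 2.674 22.229 9.000
      vertex 0.000 14.000 9.000
    endloop
  endfacet
  facet normal 0.0000 0.0000 1.0000
    outer loop
      vertex 28.000 14.000 9.000
      vertex 0.000 14.000 9.000
      vertex 2.674 5.771 9.000
    endloop
  endfacet
  facet normal 0.0000 0.0000 1.0000
    outer loop
      vertex 28.000 14.000 9.000
      vertex 2.674 5.771 9.000
      vertex 9.674 0.685 9.000
    endloop
  endfacet
  facet normal 0.0000 0.0000 1.0000
    outer loop
      vertex 28.000 14.000 9.000
      vertex 9.674 0.685 9.000
      vertex 18.326 0.685 9.000
    endloop
  endfacet
  facet normal 0.0000 0.0000 1.0000
    outer loop
      vertex 28.000 14.000 9.000
      vertex 18.326 0.685 9.000
      vertex 25.326 5.771 9.000
    endloop
  endfacet
  facet normal 0.9510 0.3090 0.0000
    outer loop
      vertex 28.000 14.000 0.000
      vertex 25.326 22.229 0.000
      vertex 25.326 22.229 9.000
    endloop
  endfacet
  facet normal 0.9510 0.3090 0.0000
    outer loop
      vertex 28.000 14.000 0.000
      vertex 25.326 22.229 9.000
      vertex 28.000 14.000 9.000
    endloop
  endfacet
  facet normal 0.5878 0.8090 0.0000
    outer loop
      vertex 25.326 22.229 0.000
      vertex 18.326 27.315 0.000
      vertex 18.326 27.315 9.000
    endloop
  endfacet
  facet normal 0.5878 0.8090 0.0000
    outer loop
      vertex 25.326 22.229 0.000
      vertex 18.326 27.315 9.000
      vertex 25.326 22.229 9.000
    endloop
  endfacet
  facet normal 0.0000 1.0000 0.0000
    outer loop
      vertex 18.326 27.315 0.000
      vertex 9.674 27.315 0.000
      vertex 9.674 27.315 9.000
    endloop
  endfacet
  facet normal 0.0000 1.0000 0.0000
    outer loop
      vertex 18.326 27.315 0.000
      vertex 9.674 27.315 9.000
      vertex 18.326 27.315 9.000
    endloop
  endfacet
  facet normal -0.5878 0.8090 0.0000
    outer loop
      vertex 9.674 27.315 0.000
      vertex 2.674 22.229 0.000
      vertex 2.674 22.229 9.000
    endloop
  endfacet
  facet normal -0.5878 0.8090 0.0000
    outer loop
      vertex 9.674 27.315 0.000
      vertex 2.674 22.229 9.000
      vertex 9.674 27.315 9.000
    endloop
  endfacet
  facet normal -0.9510 0.3090 0.0000
    outer loop
      vertex 2.674 22.229 0.000
      vertex 0.000 14.000 0.000
      vertex 0.000 14.000 9.000
    endloop
  endfacet
  facet normal -0.9510 0.3090 0.0000
    outer loop
      vertex 2.674 22.229 0.000
      vertex 0.000 14.000 9.000
      vertex 2.674 22.229 9.000
    endloop
  endfacet
  facet normal -0.9510 -0.3090 0.0000
    outer loop
      vertex 0.000 14.000 0.000
      vertex 2.674 5.771 0.000
      vertex 2.674 5.771 9.000
    endloop
  endfacet
  facet normal -0.9510 -0.3090 0.0000
    outer loop
      vertex 0.000 14.000 0.000
      vertex 2.674 5.771 9.000
      vertex 0.000 14.000 9.000
    endloop
  endfacet
  facet normal -0.5878 -0.8090 0.0000
    outer loop
      vertex 2.674 5.771 0.000
      vertex 9.674 0.685 0.000
      vertex 9.674 0.685 9.000
    endloop
  endfacet
  facet normal -0.5878 -0.8090 0.0000
    outer loop
      vertex 2.674 5.771 0.000
      vertex 9.674 0.685 9.000
      vertex 2.674 5.771 9.000
    endloop
  endfacet
  facet normal 0.0000 -1.0000 0.0000
    outer loop
      vertex 9.674 0.685 0.000
      vertex 18.326 0.685 0.000
      vertex 18.326 0.685 9.000
    endloop
  endfacet
  facet normal 0.0000 -1.0000 0.0000
    outer loop
      vertex 9.674 0.685 0.000
      vertex 18.326 0.685 9.000
      vertex 9.674 0.685 9.000
    endloop
  endfacet
  facet normal 0.5878 -0.8090 0.0000
    outer loop
      vertex 18.326 0.685 0.000
      vertex 25.326 5.771 0.000
      vertex 25.326 5.771 9.000
    endloop
  endfacet
  facet normal 0.5878 -0.8090 0.0000
    outer loop
      vertex 18.326 0.685 0.000
      vertex 25.326 5.771 9.000
      vertex 18.326 0.685 9.000
    endloop
  endfacet
  facet normal 0.9510 -0.3090 0.0000
    outer loop
      vertex 25.326 5.771 0.000
      vertex 28.000 14.000 0.000
      vertex 28.000 14.000 9.000
    endloop
  endfacet
  facet normal 0.9510 -0.3090 0.0000
    outer loop
      vertex 25.326 5.771 0.000
      vertex 28.000 14.000 9.000
      vertex 25.326 5.771 9.000
    endloop
  endfacet
endsolid part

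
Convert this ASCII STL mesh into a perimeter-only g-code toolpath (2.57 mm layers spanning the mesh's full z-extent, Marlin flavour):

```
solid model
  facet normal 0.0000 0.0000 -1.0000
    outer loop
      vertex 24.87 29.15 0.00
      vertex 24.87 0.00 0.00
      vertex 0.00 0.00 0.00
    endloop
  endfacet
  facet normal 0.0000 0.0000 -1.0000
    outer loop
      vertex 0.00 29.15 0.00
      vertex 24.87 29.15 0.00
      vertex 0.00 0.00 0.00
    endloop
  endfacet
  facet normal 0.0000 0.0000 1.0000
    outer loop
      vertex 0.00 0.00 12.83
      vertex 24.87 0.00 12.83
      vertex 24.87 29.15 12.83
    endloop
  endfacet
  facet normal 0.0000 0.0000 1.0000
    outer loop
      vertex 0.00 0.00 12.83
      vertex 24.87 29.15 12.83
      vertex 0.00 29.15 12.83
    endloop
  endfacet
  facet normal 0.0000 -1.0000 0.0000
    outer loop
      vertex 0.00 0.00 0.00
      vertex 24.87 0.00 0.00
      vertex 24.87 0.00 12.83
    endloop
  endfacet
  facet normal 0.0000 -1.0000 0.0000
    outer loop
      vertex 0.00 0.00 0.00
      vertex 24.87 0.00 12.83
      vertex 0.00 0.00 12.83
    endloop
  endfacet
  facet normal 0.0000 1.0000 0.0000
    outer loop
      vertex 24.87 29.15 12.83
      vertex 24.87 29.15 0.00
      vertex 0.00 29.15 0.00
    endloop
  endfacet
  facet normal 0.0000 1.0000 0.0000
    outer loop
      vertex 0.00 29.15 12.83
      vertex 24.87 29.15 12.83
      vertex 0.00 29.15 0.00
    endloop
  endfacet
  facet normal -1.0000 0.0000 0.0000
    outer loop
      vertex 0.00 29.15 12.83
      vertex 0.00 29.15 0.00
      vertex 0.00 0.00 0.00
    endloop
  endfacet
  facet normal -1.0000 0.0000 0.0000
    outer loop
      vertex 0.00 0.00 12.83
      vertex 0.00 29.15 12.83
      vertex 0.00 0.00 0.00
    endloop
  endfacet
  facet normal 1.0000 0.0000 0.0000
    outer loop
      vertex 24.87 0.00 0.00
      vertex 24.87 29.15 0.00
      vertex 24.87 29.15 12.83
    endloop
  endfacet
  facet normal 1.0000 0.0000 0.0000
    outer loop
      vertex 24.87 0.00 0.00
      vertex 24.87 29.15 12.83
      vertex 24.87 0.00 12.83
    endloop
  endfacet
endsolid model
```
; perimeter-only toolpath
G21 ; units = mm
G90 ; absolute positioning
G28 ; home
; layer 1
G0 Z2.57
G0 X0.00 Y0.00
G1 X24.87 Y0.00
G1 X24.87 Y29.15
G1 X0.00 Y29.15
G1 X0.00 Y0.00
; layer 2
G0 Z5.13
G0 X0.00 Y0.00
G1 X24.87 Y0.00
G1 X24.87 Y29.15
G1 X0.00 Y29.15
G1 X0.00 Y0.00
; layer 3
G0 Z7.70
G0 X0.00 Y0.00
G1 X24.87 Y0.00
G1 X24.87 Y29.15
G1 X0.00 Y29.15
G1 X0.00 Y0.00
; layer 4
G0 Z10.26
G0 X0.00 Y0.00
G1 X24.87 Y0.00
G1 X24.87 Y29.15
G1 X0.00 Y29.15
G1 X0.00 Y0.00
; layer 5
G0 Z12.83
G0 X0.00 Y0.00
G1 X24.87 Y0.00
G1 X24.87 Y29.15
G1 X0.00 Y29.15
G1 X0.00 Y0.00
M2 ; end

The solid is a rectangular box, roughly 24.9 × 29.1 mm footprint and 12.8 mm tall. Slicing at Δz = 2.57 mm — 5 equal slices spanning the solid's height, so layer i sits at z = i·h/5 — gives 5 non-empty perimeters. Each is a 4-segment closed polygon; G0 lifts to the layer z and rapids to the start vertex, then G1 traces the edges.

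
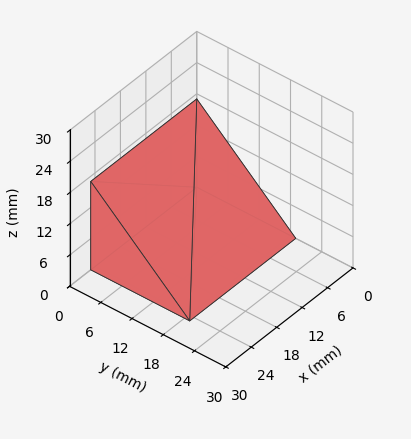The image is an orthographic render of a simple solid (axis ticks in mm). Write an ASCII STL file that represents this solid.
Reading the render: the shape is a wedge (ramp): 25 × 19 mm base, rising to 17 mm along the y=0 edge and sloping linearly to z=0 at y=19 (dimensions read to the nearest mm from the axis ticks). For the STL, each face is triangulated and given an outward normal.

solid part
  facet normal 0.0000 0.0000 -1.0000
    outer loop
      vertex 25.000 19.000 0.000
      vertex 25.000 0.000 0.000
      vertex 0.000 0.000 0.000
    endloop
  endfacet
  facet normal 0.0000 0.0000 -1.0000
    outer loop
      vertex 0.000 19.000 0.000
      vertex 25.000 19.000 0.000
      vertex 0.000 0.000 0.000
    endloop
  endfacet
  facet normal 0.0000 -1.0000 0.0000
    outer loop
      vertex 0.000 0.000 0.000
      vertex 25.000 0.000 0.000
      vertex 25.000 0.000 17.000
    endloop
  endfacet
  facet normal 0.0000 -1.0000 0.0000
    outer loop
      vertex 0.000 0.000 0.000
      vertex 25.000 0.000 17.000
      vertex 0.000 0.000 17.000
    endloop
  endfacet
  facet normal 0.0000 0.6668 0.7452
    outer loop
      vertex 0.000 0.000 17.000
      vertex 25.000 0.000 17.000
      vertex 25.000 19.000 0.000
    endloop
  endfacet
  facet normal 0.0000 0.6668 0.7452
    outer loop
      vertex 0.000 0.000 17.000
      vertex 25.000 19.000 0.000
      vertex 0.000 19.000 0.000
    endloop
  endfacet
  facet normal -1.0000 0.0000 0.0000
    outer loop
      vertex 0.000 0.000 17.000
      vertex 0.000 19.000 0.000
      vertex 0.000 0.000 0.000
    endloop
  endfacet
  facet normal 1.0000 0.0000 0.0000
    outer loop
      vertex 25.000 0.000 0.000
      vertex 25.000 19.000 0.000
      vertex 25.000 0.000 17.000
    endloop
  endfacet
endsolid part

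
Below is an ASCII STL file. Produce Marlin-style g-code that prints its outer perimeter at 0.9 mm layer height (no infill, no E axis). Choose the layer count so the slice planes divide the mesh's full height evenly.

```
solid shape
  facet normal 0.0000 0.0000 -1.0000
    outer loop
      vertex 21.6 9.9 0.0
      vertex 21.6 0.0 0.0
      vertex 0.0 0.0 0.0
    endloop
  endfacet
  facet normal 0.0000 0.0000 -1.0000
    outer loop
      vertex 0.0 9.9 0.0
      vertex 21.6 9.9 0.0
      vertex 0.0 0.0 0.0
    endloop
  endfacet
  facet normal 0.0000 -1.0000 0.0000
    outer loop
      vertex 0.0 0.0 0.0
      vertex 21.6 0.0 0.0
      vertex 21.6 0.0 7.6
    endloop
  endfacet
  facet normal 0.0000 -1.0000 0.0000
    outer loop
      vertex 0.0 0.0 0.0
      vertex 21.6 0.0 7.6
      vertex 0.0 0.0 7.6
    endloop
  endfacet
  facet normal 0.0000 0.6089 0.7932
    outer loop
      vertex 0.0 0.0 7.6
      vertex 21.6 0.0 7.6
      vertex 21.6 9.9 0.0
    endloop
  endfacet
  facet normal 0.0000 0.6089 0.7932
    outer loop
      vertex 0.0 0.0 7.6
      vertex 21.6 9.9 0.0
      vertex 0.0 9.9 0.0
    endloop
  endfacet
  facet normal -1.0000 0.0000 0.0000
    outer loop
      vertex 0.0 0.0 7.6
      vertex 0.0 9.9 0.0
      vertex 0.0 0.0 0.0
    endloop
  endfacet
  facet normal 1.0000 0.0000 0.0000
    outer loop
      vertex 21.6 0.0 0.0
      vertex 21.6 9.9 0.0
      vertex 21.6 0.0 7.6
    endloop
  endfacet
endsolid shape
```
; perimeter-only toolpath
G21 ; units = mm
G90 ; absolute positioning
G28 ; home
; layer 1
G0 Z0.9
G0 X0.0 Y0.0
G1 X21.6 Y0.0
G1 X21.6 Y8.7
G1 X0.0 Y8.7
G1 X0.0 Y0.0
; layer 2
G0 Z1.9
G0 X0.0 Y0.0
G1 X21.6 Y0.0
G1 X21.6 Y7.4
G1 X0.0 Y7.4
G1 X0.0 Y0.0
; layer 3
G0 Z2.8
G0 X0.0 Y0.0
G1 X21.6 Y0.0
G1 X21.6 Y6.2
G1 X0.0 Y6.2
G1 X0.0 Y0.0
; layer 4
G0 Z3.8
G0 X0.0 Y0.0
G1 X21.6 Y0.0
G1 X21.6 Y5.0
G1 X0.0 Y5.0
G1 X0.0 Y0.0
; layer 5
G0 Z4.8
G0 X0.0 Y0.0
G1 X21.6 Y0.0
G1 X21.6 Y3.7
G1 X0.0 Y3.7
G1 X0.0 Y0.0
; layer 6
G0 Z5.7
G0 X0.0 Y0.0
G1 X21.6 Y0.0
G1 X21.6 Y2.5
G1 X0.0 Y2.5
G1 X0.0 Y0.0
; layer 7
G0 Z6.6
G0 X0.0 Y0.0
G1 X21.6 Y0.0
G1 X21.6 Y1.2
G1 X0.0 Y1.2
G1 X0.0 Y0.0
M2 ; end

The solid is a wedge (ramp): 21.6 × 9.9 mm base, rising to 7.6 mm along the y=0 edge and sloping linearly to z=0 at y=9.9. Slicing at Δz = 0.9 mm — 8 equal slices spanning the solid's height, so layer i sits at z = i·h/8 — gives 7 non-empty perimeters. Each is a 4-segment closed polygon; G0 lifts to the layer z and rapids to the start vertex, then G1 traces the edges. The cross-section shrinks linearly with z (the slice at the apex is degenerate and omitted).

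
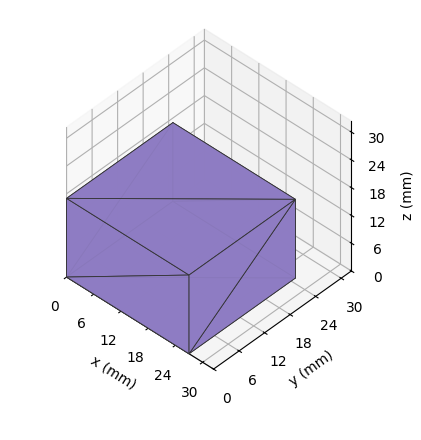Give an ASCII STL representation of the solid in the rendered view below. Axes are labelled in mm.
Reading the render: the shape is a rectangular box, roughly 27 × 25 mm footprint and 17 mm tall (dimensions read to the nearest mm from the axis ticks). For the STL, each face is triangulated and given an outward normal.

solid part
  facet normal 0.0000 0.0000 -1.0000
    outer loop
      vertex 27.000 25.000 0.000
      vertex 27.000 0.000 0.000
      vertex 0.000 0.000 0.000
    endloop
  endfacet
  facet normal 0.0000 0.0000 -1.0000
    outer loop
      vertex 0.000 25.000 0.000
      vertex 27.000 25.000 0.000
      vertex 0.000 0.000 0.000
    endloop
  endfacet
  facet normal 0.0000 0.0000 1.0000
    outer loop
      vertex 0.000 0.000 17.000
      vertex 27.000 0.000 17.000
      vertex 27.000 25.000 17.000
    endloop
  endfacet
  facet normal 0.0000 0.0000 1.0000
    outer loop
      vertex 0.000 0.000 17.000
      vertex 27.000 25.000 17.000
      vertex 0.000 25.000 17.000
    endloop
  endfacet
  facet normal 0.0000 -1.0000 0.0000
    outer loop
      vertex 0.000 0.000 0.000
      vertex 27.000 0.000 0.000
      vertex 27.000 0.000 17.000
    endloop
  endfacet
  facet normal 0.0000 -1.0000 0.0000
    outer loop
      vertex 0.000 0.000 0.000
      vertex 27.000 0.000 17.000
      vertex 0.000 0.000 17.000
    endloop
  endfacet
  facet normal 0.0000 1.0000 0.0000
    outer loop
      vertex 27.000 25.000 17.000
      vertex 27.000 25.000 0.000
      vertex 0.000 25.000 0.000
    endloop
  endfacet
  facet normal 0.0000 1.0000 0.0000
    outer loop
      vertex 0.000 25.000 17.000
      vertex 27.000 25.000 17.000
      vertex 0.000 25.000 0.000
    endloop
  endfacet
  facet normal -1.0000 0.0000 0.0000
    outer loop
      vertex 0.000 25.000 17.000
      vertex 0.000 25.000 0.000
      vertex 0.000 0.000 0.000
    endloop
  endfacet
  facet normal -1.0000 0.0000 0.0000
    outer loop
      vertex 0.000 0.000 17.000
      vertex 0.000 25.000 17.000
      vertex 0.000 0.000 0.000
    endloop
  endfacet
  facet normal 1.0000 0.0000 0.0000
    outer loop
      vertex 27.000 0.000 0.000
      vertex 27.000 25.000 0.000
      vertex 27.000 25.000 17.000
    endloop
  endfacet
  facet normal 1.0000 0.0000 0.0000
    outer loop
      vertex 27.000 0.000 0.000
      vertex 27.000 25.000 17.000
      vertex 27.000 0.000 17.000
    endloop
  endfacet
endsolid part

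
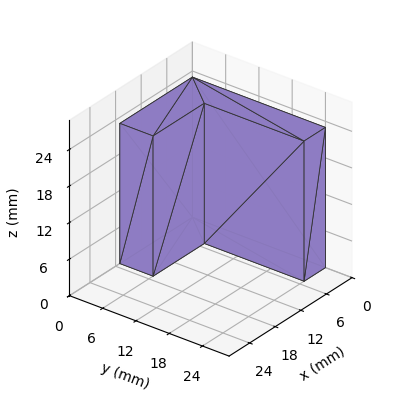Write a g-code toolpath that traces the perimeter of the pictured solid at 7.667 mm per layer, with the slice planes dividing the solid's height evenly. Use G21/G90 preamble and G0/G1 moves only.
Reading the render: the shape is an L-shaped prism: outer 17 × 24 mm, arm thicknesses ≈ 6 mm (horizontal) and 5 mm (vertical), extruded 23 mm in z (dimensions read to the nearest mm from the axis ticks). For the g-code, the solid's height is divided into equal slices at the stated Δz and each level perimeter traced with G1 moves after a G0 lift.

; perimeter-only toolpath
G21 ; units = mm
G90 ; absolute positioning
G28 ; home
; layer 1
G0 Z7.667
G0 X0.000 Y0.000
G1 X17.000 Y0.000
G1 X17.000 Y6.000
G1 X5.000 Y6.000
G1 X5.000 Y24.000
G1 X0.000 Y24.000
G1 X0.000 Y0.000
; layer 2
G0 Z15.333
G0 X0.000 Y0.000
G1 X17.000 Y0.000
G1 X17.000 Y6.000
G1 X5.000 Y6.000
G1 X5.000 Y24.000
G1 X0.000 Y24.000
G1 X0.000 Y0.000
; layer 3
G0 Z23.000
G0 X0.000 Y0.000
G1 X17.000 Y0.000
G1 X17.000 Y6.000
G1 X5.000 Y6.000
G1 X5.000 Y24.000
G1 X0.000 Y24.000
G1 X0.000 Y0.000
M2 ; end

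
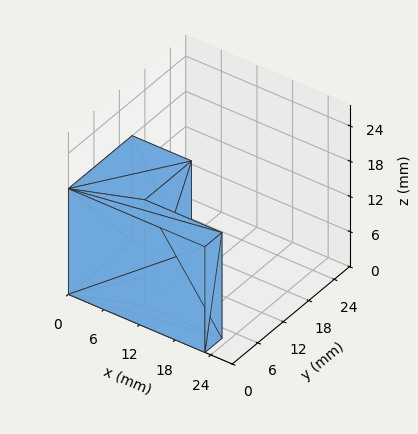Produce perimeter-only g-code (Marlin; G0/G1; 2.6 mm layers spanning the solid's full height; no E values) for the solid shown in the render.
Reading the render: the shape is an L-shaped prism: outer 23 × 15 mm, arm thicknesses ≈ 4 mm (horizontal) and 10 mm (vertical), extruded 18 mm in z (dimensions read to the nearest mm from the axis ticks). For the g-code, the solid's height is divided into equal slices at the stated Δz and each level perimeter traced with G1 moves after a G0 lift.

; perimeter-only toolpath
G21 ; units = mm
G90 ; absolute positioning
G28 ; home
; layer 1
G0 Z2.6
G0 X0.0 Y0.0
G1 X23.0 Y0.0
G1 X23.0 Y4.0
G1 X10.0 Y4.0
G1 X10.0 Y15.0
G1 X0.0 Y15.0
G1 X0.0 Y0.0
; layer 2
G0 Z5.1
G0 X0.0 Y0.0
G1 X23.0 Y0.0
G1 X23.0 Y4.0
G1 X10.0 Y4.0
G1 X10.0 Y15.0
G1 X0.0 Y15.0
G1 X0.0 Y0.0
; layer 3
G0 Z7.7
G0 X0.0 Y0.0
G1 X23.0 Y0.0
G1 X23.0 Y4.0
G1 X10.0 Y4.0
G1 X10.0 Y15.0
G1 X0.0 Y15.0
G1 X0.0 Y0.0
; layer 4
G0 Z10.3
G0 X0.0 Y0.0
G1 X23.0 Y0.0
G1 X23.0 Y4.0
G1 X10.0 Y4.0
G1 X10.0 Y15.0
G1 X0.0 Y15.0
G1 X0.0 Y0.0
; layer 5
G0 Z12.9
G0 X0.0 Y0.0
G1 X23.0 Y0.0
G1 X23.0 Y4.0
G1 X10.0 Y4.0
G1 X10.0 Y15.0
G1 X0.0 Y15.0
G1 X0.0 Y0.0
; layer 6
G0 Z15.4
G0 X0.0 Y0.0
G1 X23.0 Y0.0
G1 X23.0 Y4.0
G1 X10.0 Y4.0
G1 X10.0 Y15.0
G1 X0.0 Y15.0
G1 X0.0 Y0.0
; layer 7
G0 Z18.0
G0 X0.0 Y0.0
G1 X23.0 Y0.0
G1 X23.0 Y4.0
G1 X10.0 Y4.0
G1 X10.0 Y15.0
G1 X0.0 Y15.0
G1 X0.0 Y0.0
M2 ; end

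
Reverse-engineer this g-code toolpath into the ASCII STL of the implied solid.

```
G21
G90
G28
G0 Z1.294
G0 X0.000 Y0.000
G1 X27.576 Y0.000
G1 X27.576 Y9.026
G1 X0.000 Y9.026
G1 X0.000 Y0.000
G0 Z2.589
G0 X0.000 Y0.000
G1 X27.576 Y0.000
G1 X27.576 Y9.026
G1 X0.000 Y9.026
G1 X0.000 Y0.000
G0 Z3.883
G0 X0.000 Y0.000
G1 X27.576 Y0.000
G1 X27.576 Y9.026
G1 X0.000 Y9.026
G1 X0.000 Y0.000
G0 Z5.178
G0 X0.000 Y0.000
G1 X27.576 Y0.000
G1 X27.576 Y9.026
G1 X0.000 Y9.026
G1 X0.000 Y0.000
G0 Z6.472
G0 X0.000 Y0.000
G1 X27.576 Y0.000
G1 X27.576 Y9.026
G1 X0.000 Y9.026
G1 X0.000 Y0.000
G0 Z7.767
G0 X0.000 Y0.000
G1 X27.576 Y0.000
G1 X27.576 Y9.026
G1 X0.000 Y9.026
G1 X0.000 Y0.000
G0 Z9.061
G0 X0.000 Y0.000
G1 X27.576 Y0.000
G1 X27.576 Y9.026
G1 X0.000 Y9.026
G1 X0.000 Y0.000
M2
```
solid part
  facet normal 0.0000 0.0000 -1.0000
    outer loop
      vertex 27.576 9.026 0.000
      vertex 27.576 0.000 0.000
      vertex 0.000 0.000 0.000
    endloop
  endfacet
  facet normal 0.0000 0.0000 -1.0000
    outer loop
      vertex 0.000 9.026 0.000
      vertex 27.576 9.026 0.000
      vertex 0.000 0.000 0.000
    endloop
  endfacet
  facet normal 0.0000 0.0000 1.0000
    outer loop
      vertex 0.000 0.000 9.061
      vertex 27.576 0.000 9.061
      vertex 27.576 9.026 9.061
    endloop
  endfacet
  facet normal 0.0000 0.0000 1.0000
    outer loop
      vertex 0.000 0.000 9.061
      vertex 27.576 9.026 9.061
      vertex 0.000 9.026 9.061
    endloop
  endfacet
  facet normal 0.0000 -1.0000 0.0000
    outer loop
      vertex 0.000 0.000 0.000
      vertex 27.576 0.000 0.000
      vertex 27.576 0.000 9.061
    endloop
  endfacet
  facet normal 0.0000 -1.0000 0.0000
    outer loop
      vertex 0.000 0.000 0.000
      vertex 27.576 0.000 9.061
      vertex 0.000 0.000 9.061
    endloop
  endfacet
  facet normal 0.0000 1.0000 0.0000
    outer loop
      vertex 27.576 9.026 9.061
      vertex 27.576 9.026 0.000
      vertex 0.000 9.026 0.000
    endloop
  endfacet
  facet normal 0.0000 1.0000 0.0000
    outer loop
      vertex 0.000 9.026 9.061
      vertex 27.576 9.026 9.061
      vertex 0.000 9.026 0.000
    endloop
  endfacet
  facet normal -1.0000 0.0000 0.0000
    outer loop
      vertex 0.000 9.026 9.061
      vertex 0.000 9.026 0.000
      vertex 0.000 0.000 0.000
    endloop
  endfacet
  facet normal -1.0000 0.0000 0.0000
    outer loop
      vertex 0.000 0.000 9.061
      vertex 0.000 9.026 9.061
      vertex 0.000 0.000 0.000
    endloop
  endfacet
  facet normal 1.0000 0.0000 0.0000
    outer loop
      vertex 27.576 0.000 0.000
      vertex 27.576 9.026 0.000
      vertex 27.576 9.026 9.061
    endloop
  endfacet
  facet normal 1.0000 0.0000 0.0000
    outer loop
      vertex 27.576 0.000 0.000
      vertex 27.576 9.026 9.061
      vertex 27.576 0.000 9.061
    endloop
  endfacet
endsolid part

The G0 Z moves step by Δz≈1.294 mm. Every layer's G1 loop is the same polygon, so the solid is a straight extrusion of it from z=0 to z≈9.06. Closing with flat bottom and top caps and triangulating gives 12 facets — a rectangular box, roughly 27.6 × 9.03 mm footprint and 9.06 mm tall.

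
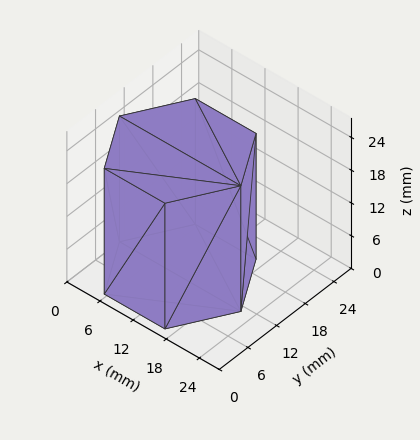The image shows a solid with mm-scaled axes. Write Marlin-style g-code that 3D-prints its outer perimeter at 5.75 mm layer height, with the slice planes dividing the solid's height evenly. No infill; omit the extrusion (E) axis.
Reading the render: the shape is a regular 6-sided prism (a cylinder approximated with 6 flat sides), circumscribed radius ≈ 11 mm, height ≈ 23 mm (dimensions read to the nearest mm from the axis ticks). For the g-code, the solid's height is divided into equal slices at the stated Δz and each level perimeter traced with G1 moves after a G0 lift.

; perimeter-only toolpath
G21 ; units = mm
G90 ; absolute positioning
G28 ; home
; layer 1
G0 Z5.75
G0 X22.00 Y11.00
G1 X16.50 Y20.53
G1 X5.50 Y20.53
G1 X0.00 Y11.00
G1 X5.50 Y1.47
G1 X16.50 Y1.47
G1 X22.00 Y11.00
; layer 2
G0 Z11.50
G0 X22.00 Y11.00
G1 X16.50 Y20.53
G1 X5.50 Y20.53
G1 X0.00 Y11.00
G1 X5.50 Y1.47
G1 X16.50 Y1.47
G1 X22.00 Y11.00
; layer 3
G0 Z17.25
G0 X22.00 Y11.00
G1 X16.50 Y20.53
G1 X5.50 Y20.53
G1 X0.00 Y11.00
G1 X5.50 Y1.47
G1 X16.50 Y1.47
G1 X22.00 Y11.00
; layer 4
G0 Z23.00
G0 X22.00 Y11.00
G1 X16.50 Y20.53
G1 X5.50 Y20.53
G1 X0.00 Y11.00
G1 X5.50 Y1.47
G1 X16.50 Y1.47
G1 X22.00 Y11.00
M2 ; end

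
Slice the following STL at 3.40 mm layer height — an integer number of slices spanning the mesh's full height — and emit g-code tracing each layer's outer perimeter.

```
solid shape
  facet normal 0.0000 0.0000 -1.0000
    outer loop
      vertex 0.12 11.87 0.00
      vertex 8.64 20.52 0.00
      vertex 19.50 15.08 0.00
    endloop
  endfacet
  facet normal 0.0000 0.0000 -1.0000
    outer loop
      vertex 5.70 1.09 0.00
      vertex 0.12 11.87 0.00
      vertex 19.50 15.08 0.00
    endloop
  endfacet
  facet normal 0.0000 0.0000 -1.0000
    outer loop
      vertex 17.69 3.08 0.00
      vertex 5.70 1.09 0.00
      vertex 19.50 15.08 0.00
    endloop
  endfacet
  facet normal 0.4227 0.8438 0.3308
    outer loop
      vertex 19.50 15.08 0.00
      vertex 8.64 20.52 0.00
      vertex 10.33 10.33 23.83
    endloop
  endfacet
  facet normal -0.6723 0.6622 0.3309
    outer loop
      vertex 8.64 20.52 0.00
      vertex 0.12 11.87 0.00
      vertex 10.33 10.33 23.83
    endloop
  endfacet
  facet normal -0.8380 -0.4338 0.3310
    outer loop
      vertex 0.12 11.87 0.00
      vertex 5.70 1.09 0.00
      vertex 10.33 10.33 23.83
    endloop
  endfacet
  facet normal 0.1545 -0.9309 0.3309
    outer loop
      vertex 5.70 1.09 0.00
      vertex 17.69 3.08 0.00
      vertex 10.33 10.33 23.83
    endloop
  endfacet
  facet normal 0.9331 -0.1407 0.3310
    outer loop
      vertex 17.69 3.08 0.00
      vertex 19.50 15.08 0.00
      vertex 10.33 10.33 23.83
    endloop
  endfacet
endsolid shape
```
; perimeter-only toolpath
G21 ; units = mm
G90 ; absolute positioning
G28 ; home
; layer 1
G0 Z3.40
G0 X18.19 Y14.40
G1 X8.88 Y19.06
G1 X1.58 Y11.65
G1 X6.36 Y2.41
G1 X16.64 Y4.12
G1 X18.19 Y14.40
; layer 2
G0 Z6.81
G0 X16.88 Y13.72
G1 X9.12 Y17.61
G1 X3.04 Y11.43
G1 X7.02 Y3.73
G1 X15.59 Y5.15
G1 X16.88 Y13.72
; layer 3
G0 Z10.21
G0 X15.57 Y13.04
G1 X9.36 Y16.15
G1 X4.50 Y11.21
G1 X7.68 Y5.05
G1 X14.54 Y6.19
G1 X15.57 Y13.04
; layer 4
G0 Z13.62
G0 X14.26 Y12.37
G1 X9.61 Y14.70
G1 X5.95 Y10.99
G1 X8.35 Y6.37
G1 X13.48 Y7.22
G1 X14.26 Y12.37
; layer 5
G0 Z17.02
G0 X12.95 Y11.69
G1 X9.85 Y13.24
G1 X7.41 Y10.77
G1 X9.01 Y7.69
G1 X12.43 Y8.26
G1 X12.95 Y11.69
; layer 6
G0 Z20.43
G0 X11.64 Y11.01
G1 X10.09 Y11.79
G1 X8.87 Y10.55
G1 X9.67 Y9.01
G1 X11.38 Y9.29
G1 X11.64 Y11.01
M2 ; end

The solid is a regular 5-sided pyramid, base circumscribed radius ≈ 10.3 mm, apex at z ≈ 23.8 mm. Slicing at Δz = 3.40 mm — 7 equal slices spanning the solid's height, so layer i sits at z = i·h/7 — gives 6 non-empty perimeters. Each is a 5-segment closed polygon; G0 lifts to the layer z and rapids to the start vertex, then G1 traces the edges. The cross-section shrinks linearly with z (the slice at the apex is degenerate and omitted).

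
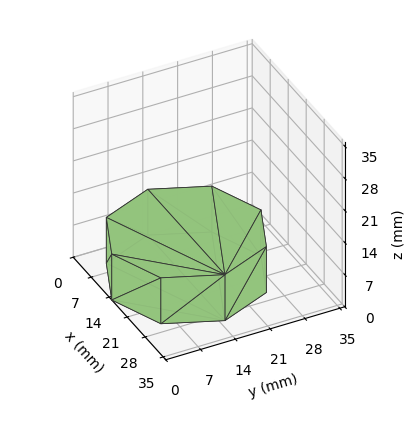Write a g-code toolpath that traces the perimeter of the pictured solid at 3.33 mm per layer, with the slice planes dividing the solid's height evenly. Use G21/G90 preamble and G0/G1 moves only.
Reading the render: the shape is a regular 8-sided prism (a cylinder approximated with 8 flat sides), circumscribed radius ≈ 15 mm, height ≈ 10 mm (dimensions read to the nearest mm from the axis ticks). For the g-code, the solid's height is divided into equal slices at the stated Δz and each level perimeter traced with G1 moves after a G0 lift.

; perimeter-only toolpath
G21 ; units = mm
G90 ; absolute positioning
G28 ; home
; layer 1
G0 Z3.33
G0 X30.00 Y15.00
G1 X25.61 Y25.61
G1 X15.00 Y30.00
G1 X4.39 Y25.61
G1 X0.00 Y15.00
G1 X4.39 Y4.39
G1 X15.00 Y0.00
G1 X25.61 Y4.39
G1 X30.00 Y15.00
; layer 2
G0 Z6.67
G0 X30.00 Y15.00
G1 X25.61 Y25.61
G1 X15.00 Y30.00
G1 X4.39 Y25.61
G1 X0.00 Y15.00
G1 X4.39 Y4.39
G1 X15.00 Y0.00
G1 X25.61 Y4.39
G1 X30.00 Y15.00
; layer 3
G0 Z10.00
G0 X30.00 Y15.00
G1 X25.61 Y25.61
G1 X15.00 Y30.00
G1 X4.39 Y25.61
G1 X0.00 Y15.00
G1 X4.39 Y4.39
G1 X15.00 Y0.00
G1 X25.61 Y4.39
G1 X30.00 Y15.00
M2 ; end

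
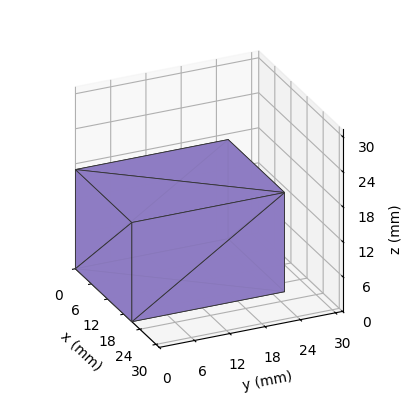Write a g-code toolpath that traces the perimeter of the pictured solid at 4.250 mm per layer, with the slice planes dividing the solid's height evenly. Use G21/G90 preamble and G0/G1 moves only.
Reading the render: the shape is a rectangular box, roughly 21 × 26 mm footprint and 17 mm tall (dimensions read to the nearest mm from the axis ticks). For the g-code, the solid's height is divided into equal slices at the stated Δz and each level perimeter traced with G1 moves after a G0 lift.

; perimeter-only toolpath
G21 ; units = mm
G90 ; absolute positioning
G28 ; home
; layer 1
G0 Z4.250
G0 X0.000 Y0.000
G1 X21.000 Y0.000
G1 X21.000 Y26.000
G1 X0.000 Y26.000
G1 X0.000 Y0.000
; layer 2
G0 Z8.500
G0 X0.000 Y0.000
G1 X21.000 Y0.000
G1 X21.000 Y26.000
G1 X0.000 Y26.000
G1 X0.000 Y0.000
; layer 3
G0 Z12.750
G0 X0.000 Y0.000
G1 X21.000 Y0.000
G1 X21.000 Y26.000
G1 X0.000 Y26.000
G1 X0.000 Y0.000
; layer 4
G0 Z17.000
G0 X0.000 Y0.000
G1 X21.000 Y0.000
G1 X21.000 Y26.000
G1 X0.000 Y26.000
G1 X0.000 Y0.000
M2 ; end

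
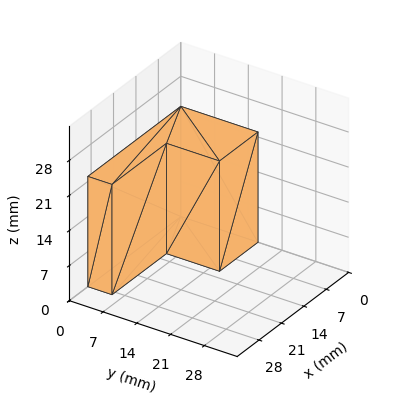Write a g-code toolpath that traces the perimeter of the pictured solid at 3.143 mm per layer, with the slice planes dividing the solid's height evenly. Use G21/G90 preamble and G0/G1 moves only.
Reading the render: the shape is an L-shaped prism: outer 29 × 16 mm, arm thicknesses ≈ 5 mm (horizontal) and 12 mm (vertical), extruded 22 mm in z (dimensions read to the nearest mm from the axis ticks). For the g-code, the solid's height is divided into equal slices at the stated Δz and each level perimeter traced with G1 moves after a G0 lift.

; perimeter-only toolpath
G21 ; units = mm
G90 ; absolute positioning
G28 ; home
; layer 1
G0 Z3.143
G0 X0.000 Y0.000
G1 X29.000 Y0.000
G1 X29.000 Y5.000
G1 X12.000 Y5.000
G1 X12.000 Y16.000
G1 X0.000 Y16.000
G1 X0.000 Y0.000
; layer 2
G0 Z6.286
G0 X0.000 Y0.000
G1 X29.000 Y0.000
G1 X29.000 Y5.000
G1 X12.000 Y5.000
G1 X12.000 Y16.000
G1 X0.000 Y16.000
G1 X0.000 Y0.000
; layer 3
G0 Z9.429
G0 X0.000 Y0.000
G1 X29.000 Y0.000
G1 X29.000 Y5.000
G1 X12.000 Y5.000
G1 X12.000 Y16.000
G1 X0.000 Y16.000
G1 X0.000 Y0.000
; layer 4
G0 Z12.571
G0 X0.000 Y0.000
G1 X29.000 Y0.000
G1 X29.000 Y5.000
G1 X12.000 Y5.000
G1 X12.000 Y16.000
G1 X0.000 Y16.000
G1 X0.000 Y0.000
; layer 5
G0 Z15.714
G0 X0.000 Y0.000
G1 X29.000 Y0.000
G1 X29.000 Y5.000
G1 X12.000 Y5.000
G1 X12.000 Y16.000
G1 X0.000 Y16.000
G1 X0.000 Y0.000
; layer 6
G0 Z18.857
G0 X0.000 Y0.000
G1 X29.000 Y0.000
G1 X29.000 Y5.000
G1 X12.000 Y5.000
G1 X12.000 Y16.000
G1 X0.000 Y16.000
G1 X0.000 Y0.000
; layer 7
G0 Z22.000
G0 X0.000 Y0.000
G1 X29.000 Y0.000
G1 X29.000 Y5.000
G1 X12.000 Y5.000
G1 X12.000 Y16.000
G1 X0.000 Y16.000
G1 X0.000 Y0.000
M2 ; end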